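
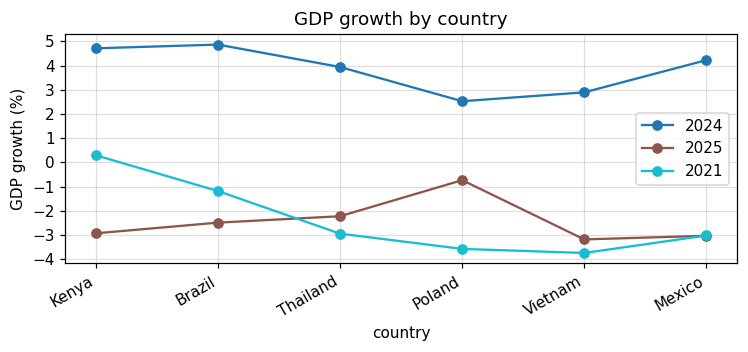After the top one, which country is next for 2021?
Top 3 for 2021: Kenya ≈ 0, Brazil ≈ -1, Thailand ≈ -3.

Brazil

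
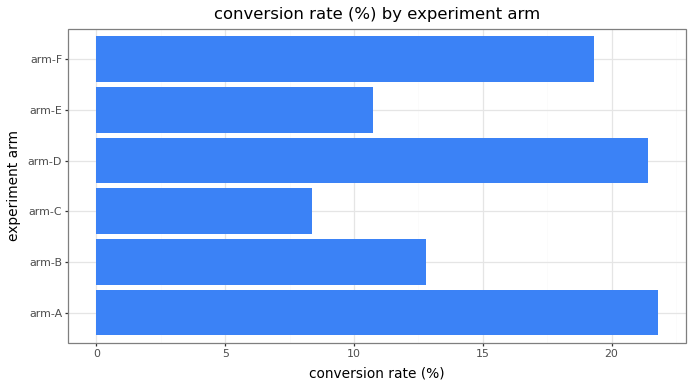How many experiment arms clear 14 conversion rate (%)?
Above 14: arm-A, arm-D, arm-F.

3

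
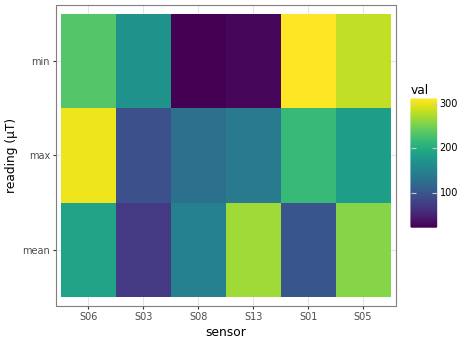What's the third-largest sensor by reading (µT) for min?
S06

Top 4 for min: S01 ≈ 300, S05 ≈ 275, S06 ≈ 225, S03 ≈ 175.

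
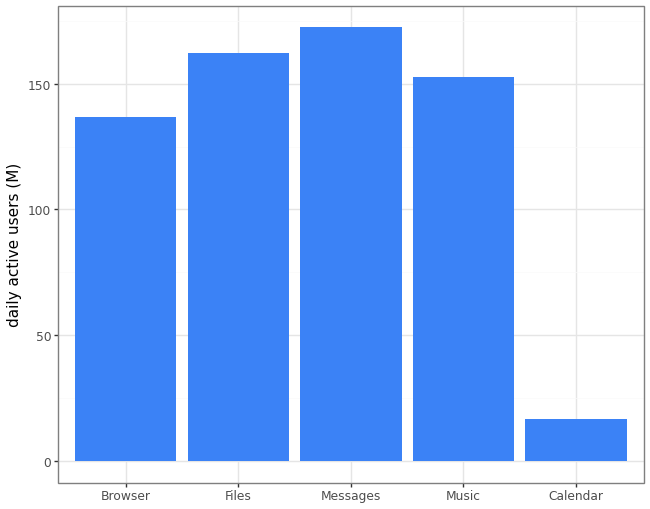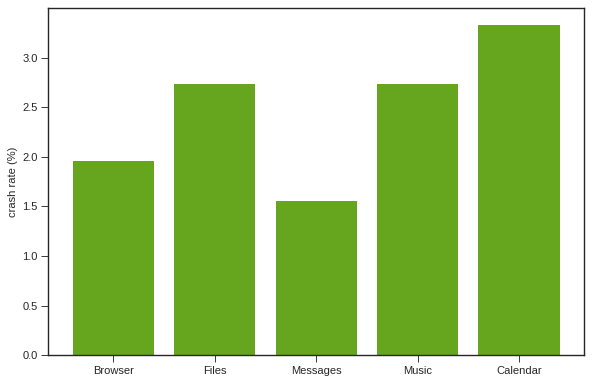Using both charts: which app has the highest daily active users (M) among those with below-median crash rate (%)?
Messages

Chart 2 median crash rate (%) ≈ 2.5; below-median apps: Browser, Messages. Among those, Messages has the highest daily active users (M) (≈ 180).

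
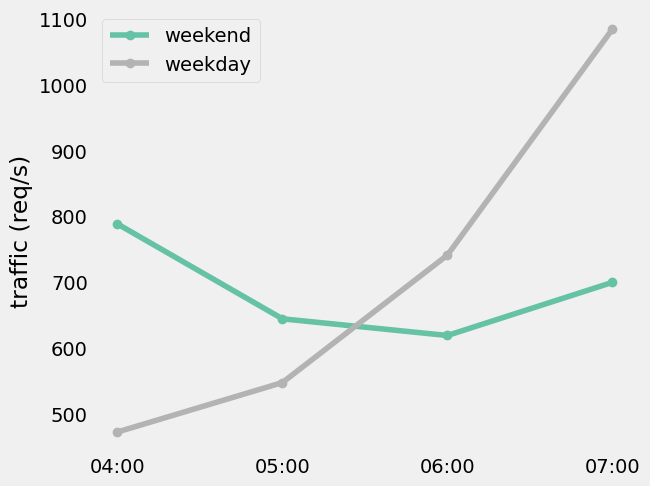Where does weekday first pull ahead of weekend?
06:00

05:00: weekday ≈ 500 vs weekend ≈ 600 (not yet); 06:00: weekday ≈ 700 vs weekend ≈ 600 (first crossover).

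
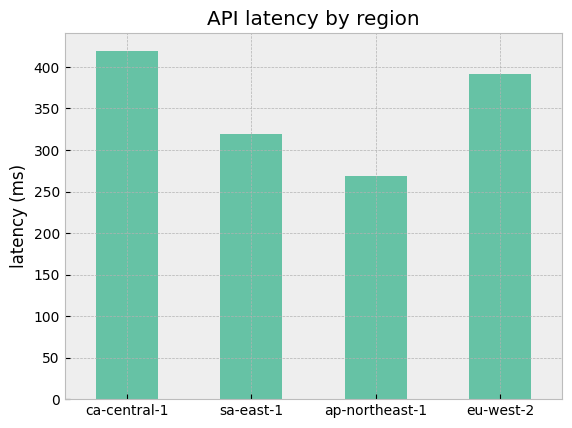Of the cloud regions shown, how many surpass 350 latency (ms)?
Above 350: ca-central-1, eu-west-2.

2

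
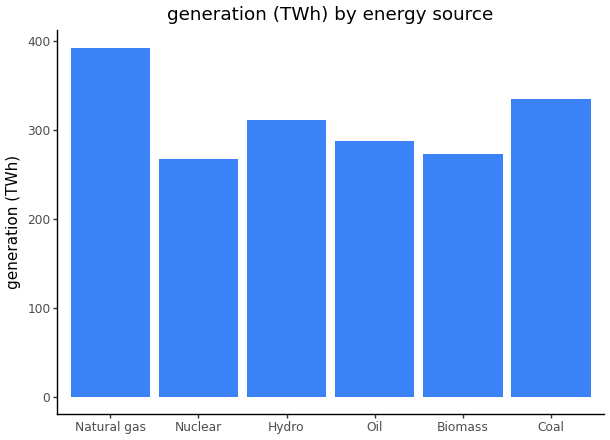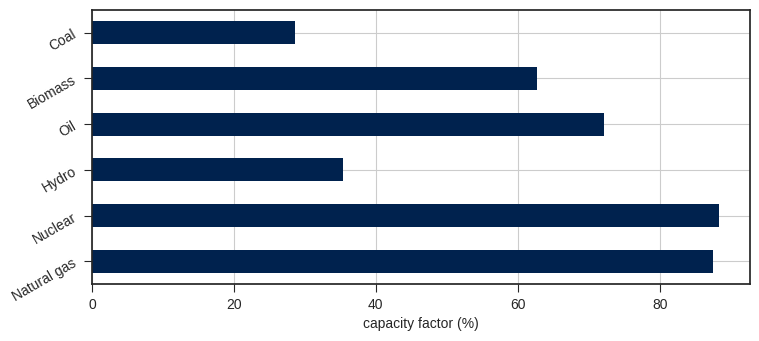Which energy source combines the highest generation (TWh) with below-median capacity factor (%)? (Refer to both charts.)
Chart 2 median capacity factor (%) ≈ 70; below-median energy sources: Hydro, Biomass, Coal. Among those, Coal has the highest generation (TWh) (≈ 350).

Coal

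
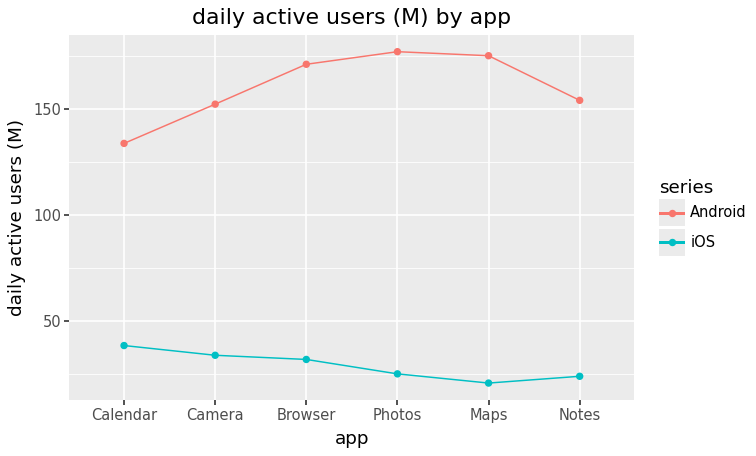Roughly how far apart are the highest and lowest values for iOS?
Max Calendar ≈ 40, min Maps ≈ 20; range ≈ 20.

≈ 20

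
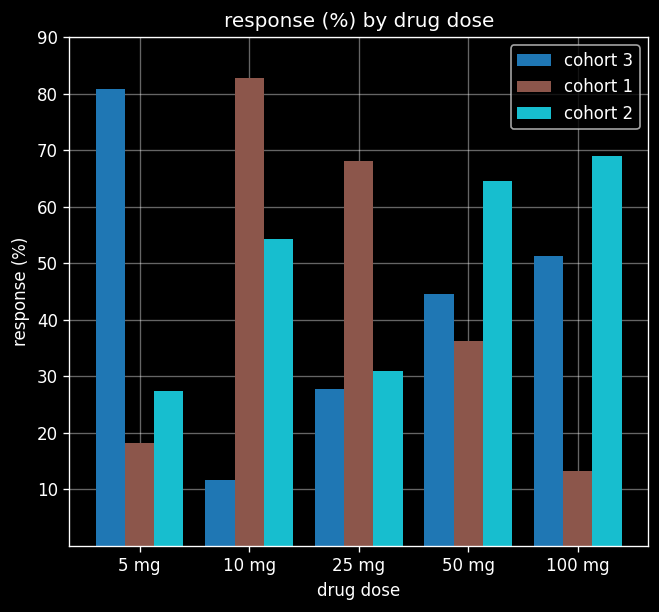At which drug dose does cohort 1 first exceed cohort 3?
10 mg

5 mg: cohort 1 ≈ 20 vs cohort 3 ≈ 80 (not yet); 10 mg: cohort 1 ≈ 80 vs cohort 3 ≈ 10 (first crossover).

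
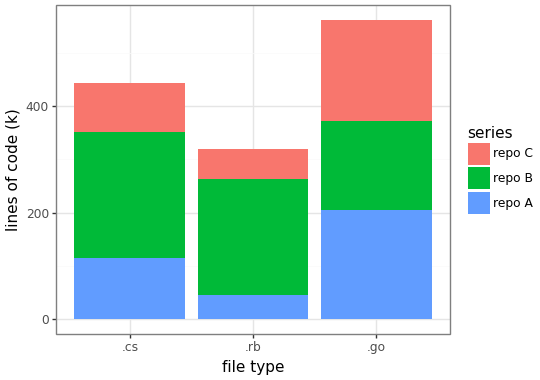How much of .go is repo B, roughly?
repo B top ≈ 350, bottom ≈ 200; segment ≈ 150.

≈ 150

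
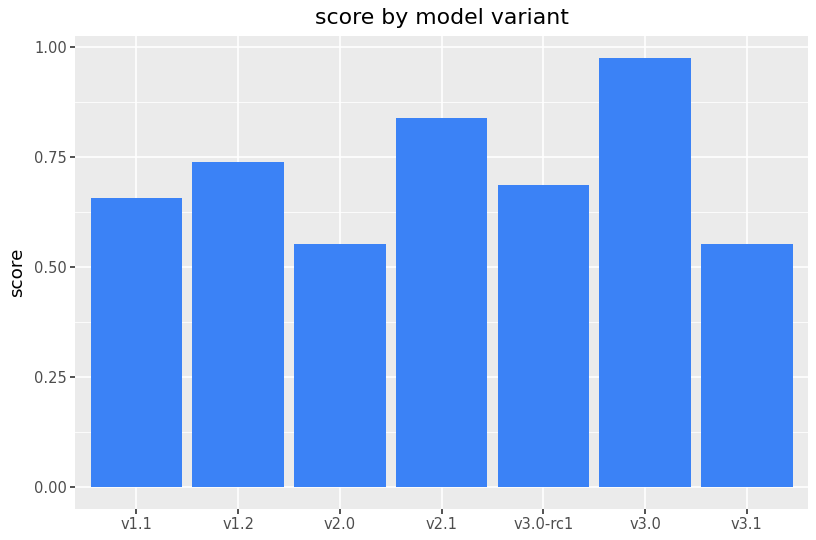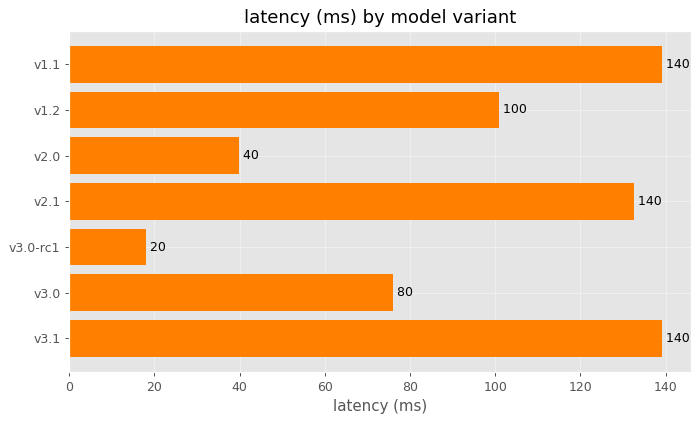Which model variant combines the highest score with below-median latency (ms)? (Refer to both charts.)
v3.0

Chart 2 median latency (ms) ≈ 100; below-median model variants: v2.0, v3.0-rc1, v3.0. Among those, v3.0 has the highest score (≈ 1).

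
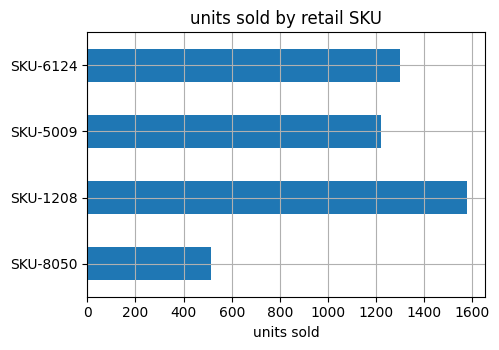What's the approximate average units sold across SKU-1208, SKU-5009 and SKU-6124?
≈ 1333

(1600 + 1200 + 1200) / 3 ≈ 1333.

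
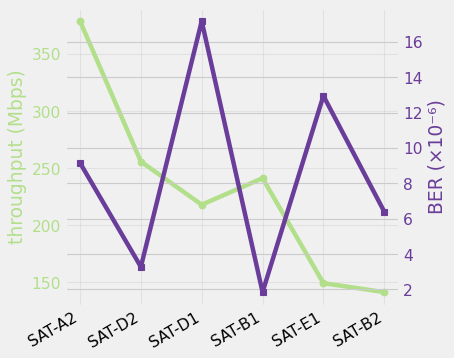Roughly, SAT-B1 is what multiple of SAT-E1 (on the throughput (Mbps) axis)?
≈ 1.71×

SAT-B1 ≈ 240, SAT-E1 ≈ 140; 240/140 ≈ 1.71.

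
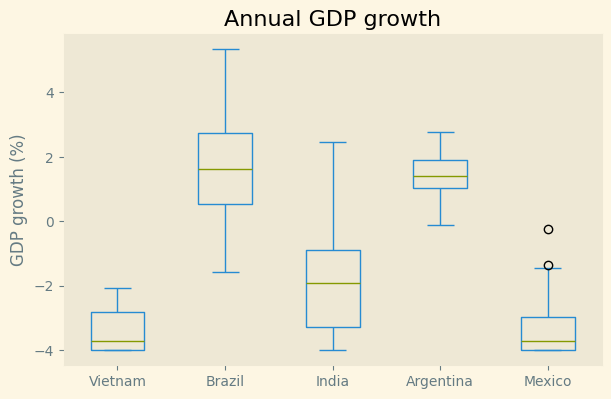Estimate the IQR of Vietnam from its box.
≈ 1.0

Q3 ≈ -3.0, Q1 ≈ -4.0; IQR ≈ 1.0.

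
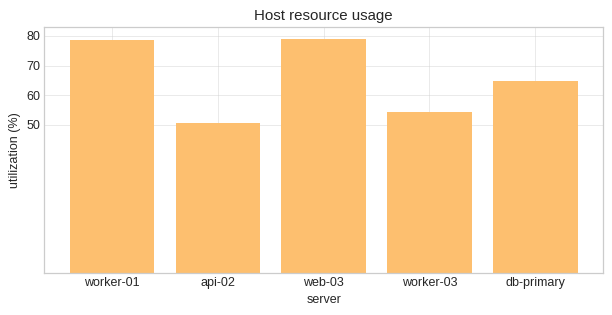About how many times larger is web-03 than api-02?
web-03 ≈ 80, api-02 ≈ 50; 80/50 ≈ 1.6.

≈ 1.6×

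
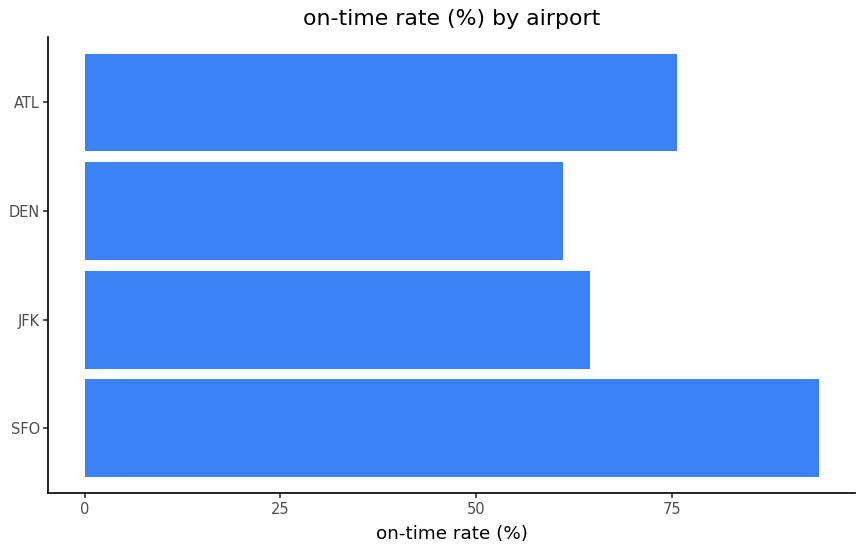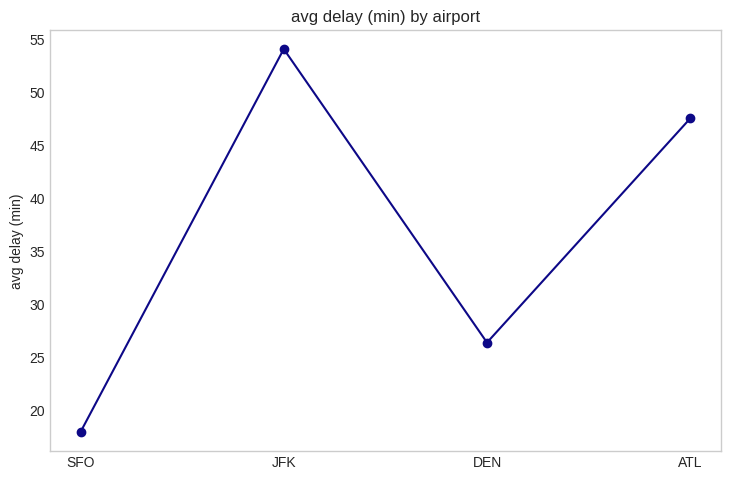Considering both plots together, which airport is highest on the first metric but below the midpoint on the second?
Chart 2 median avg delay (min) ≈ 35; below-median airports: SFO, DEN. Among those, SFO has the highest on-time rate (%) (≈ 90).

SFO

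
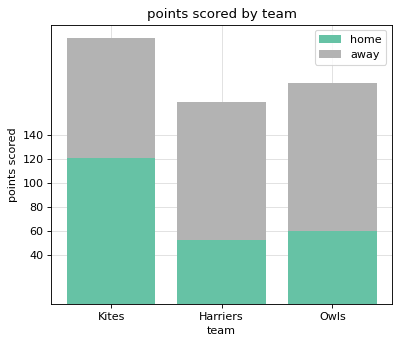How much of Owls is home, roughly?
home top ≈ 60, bottom ≈ 0; segment ≈ 60.

≈ 60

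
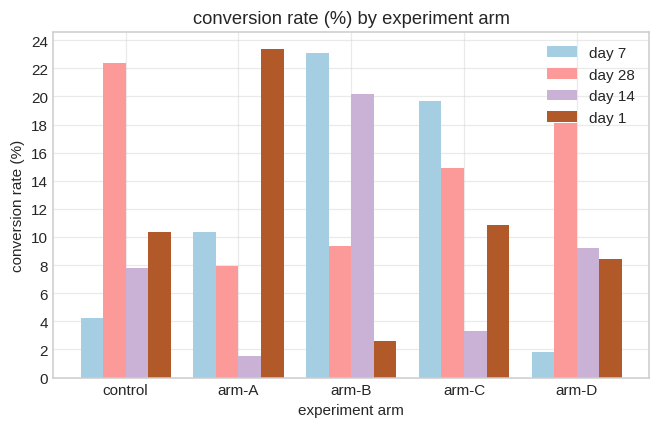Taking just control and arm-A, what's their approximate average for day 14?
≈ 5

(8 + 2) / 2 ≈ 5.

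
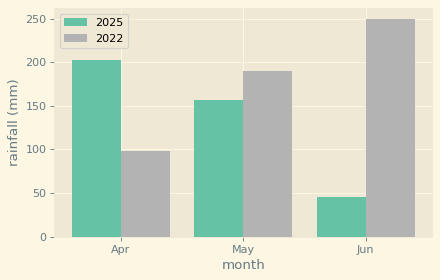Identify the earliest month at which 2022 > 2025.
Apr: 2022 ≈ 100 vs 2025 ≈ 200 (not yet); May: 2022 ≈ 200 vs 2025 ≈ 150 (first crossover).

May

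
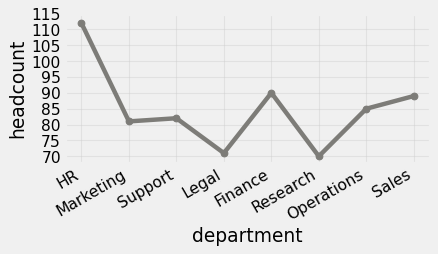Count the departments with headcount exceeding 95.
1

Above 95: HR.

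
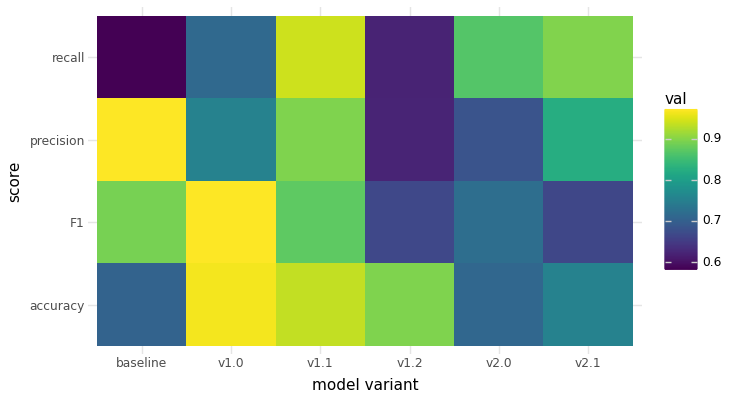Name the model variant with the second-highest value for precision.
Top 3 for precision: baseline ≈ 0.95, v1.1 ≈ 0.90, v2.1 ≈ 0.80.

v1.1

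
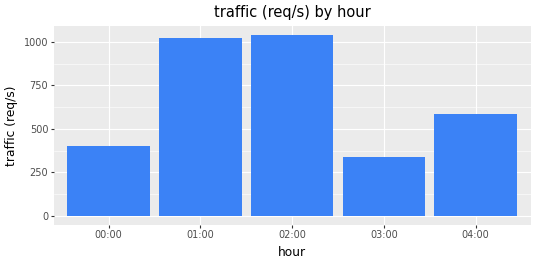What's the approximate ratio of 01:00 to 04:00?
≈ 1.67×

01:00 ≈ 1000, 04:00 ≈ 600; 1000/600 ≈ 1.67.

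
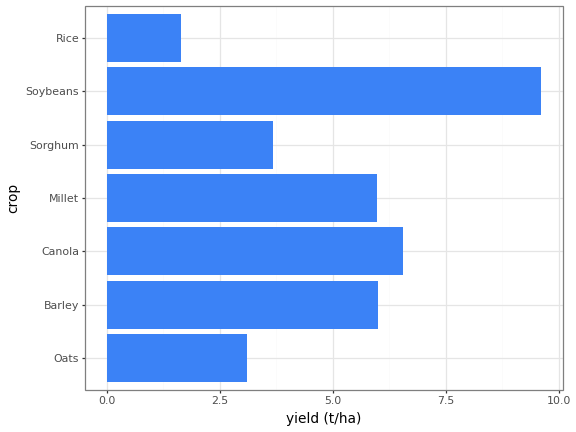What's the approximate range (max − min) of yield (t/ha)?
Max Soybeans ≈ 10, min Rice ≈ 2; range ≈ 8.

≈ 8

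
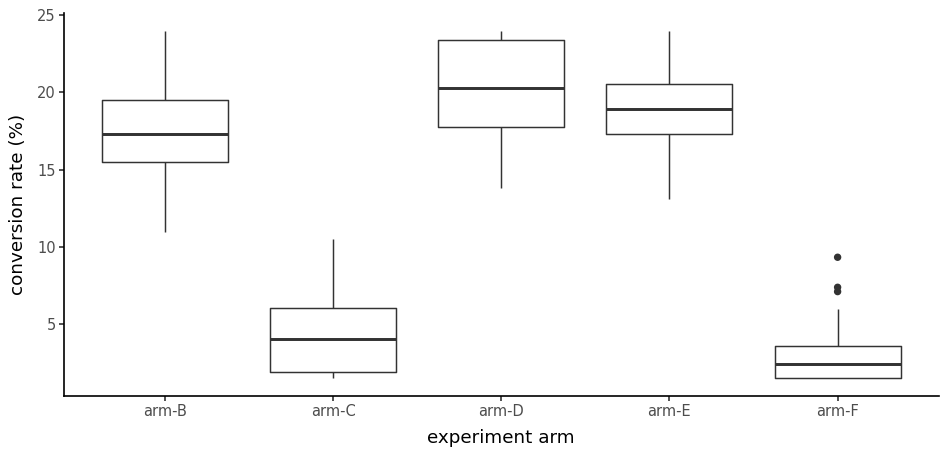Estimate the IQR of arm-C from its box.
Q3 ≈ 6, Q1 ≈ 2; IQR ≈ 4.

≈ 4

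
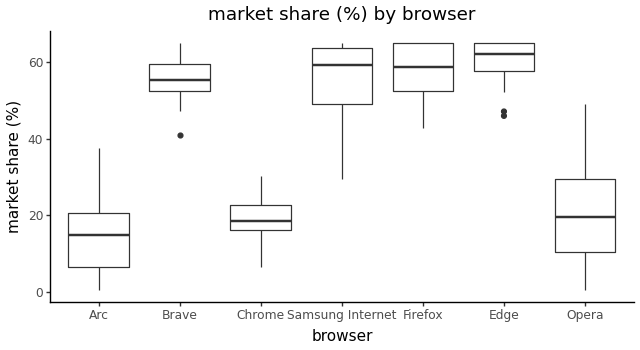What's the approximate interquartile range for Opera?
Q3 ≈ 30, Q1 ≈ 10; IQR ≈ 20.

≈ 20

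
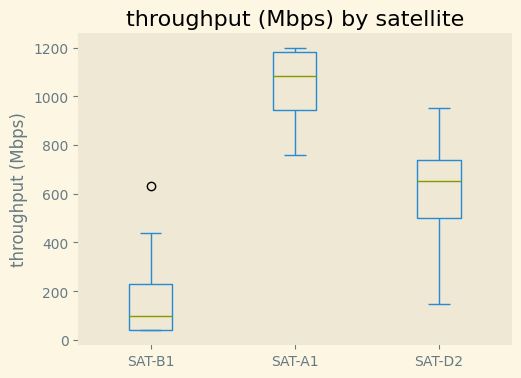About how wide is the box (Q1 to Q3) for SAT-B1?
≈ 200

Q3 ≈ 200, Q1 ≈ 0; IQR ≈ 200.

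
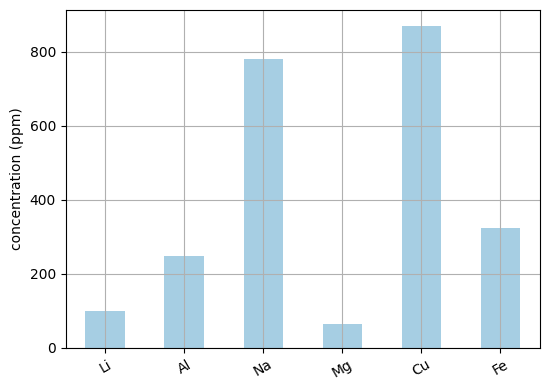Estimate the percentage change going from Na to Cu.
≈ +12.5%

Na ≈ 800, Cu ≈ 900; (900 − 800) / 800 ≈ +12.5%.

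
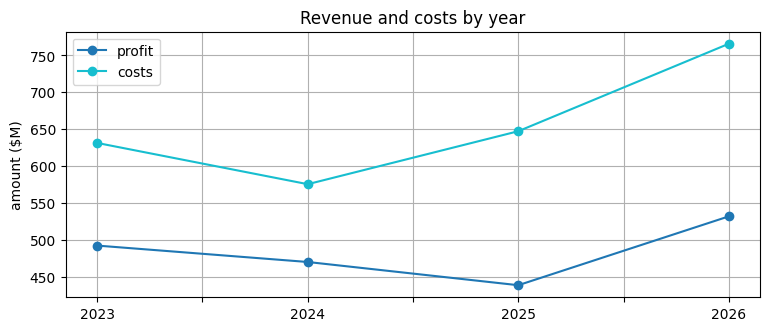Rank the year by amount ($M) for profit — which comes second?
Top 3 for profit: 2026 ≈ 550, 2023 ≈ 500, 2024 ≈ 450.

2023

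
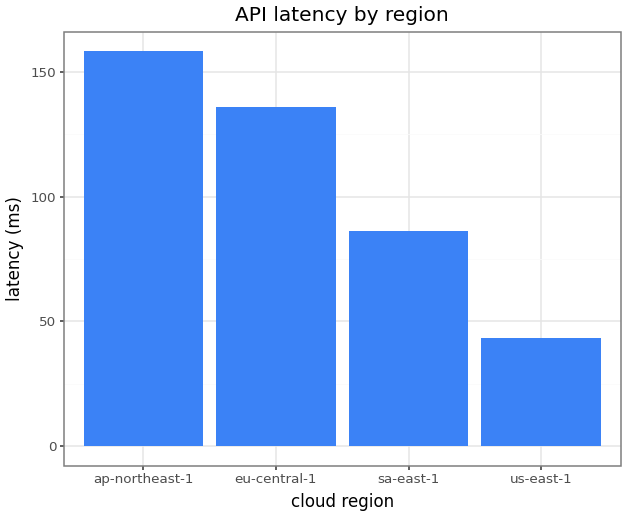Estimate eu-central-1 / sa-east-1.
eu-central-1 ≈ 140, sa-east-1 ≈ 80; 140/80 ≈ 1.75.

≈ 1.75×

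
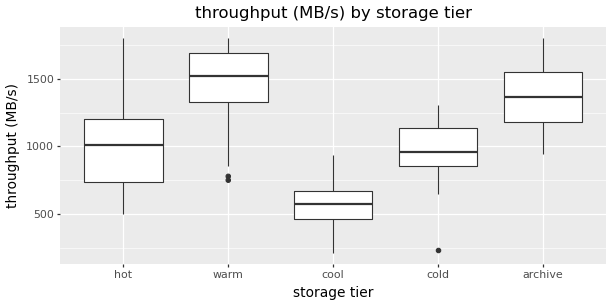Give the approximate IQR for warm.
≈ 400

Q3 ≈ 1700, Q1 ≈ 1300; IQR ≈ 400.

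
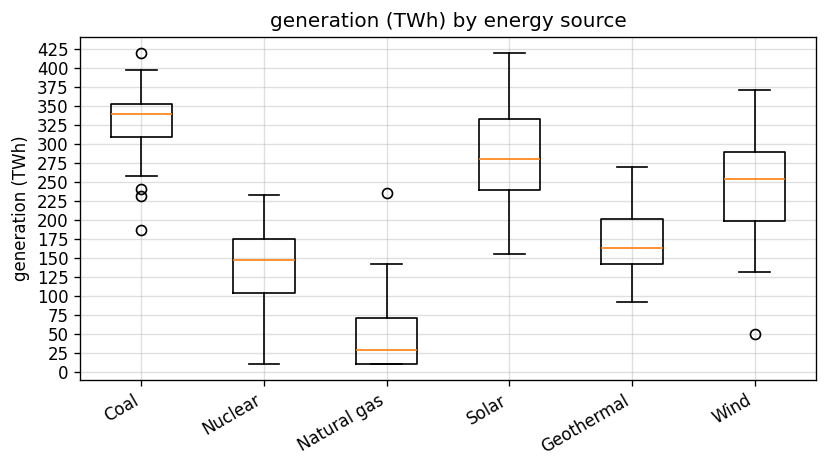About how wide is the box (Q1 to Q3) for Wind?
Q3 ≈ 300, Q1 ≈ 200; IQR ≈ 100.

≈ 100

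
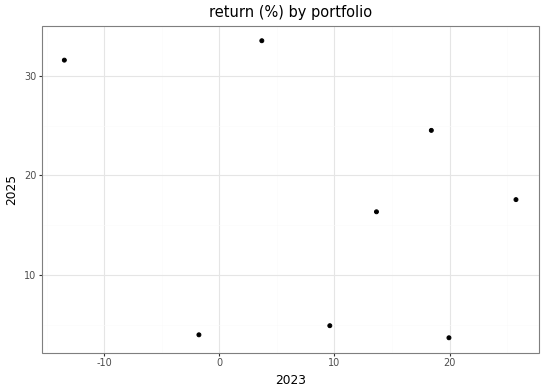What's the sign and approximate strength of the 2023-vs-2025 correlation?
Points are negatively correlated; weak (|r| ≈ 0.3).

negative, weak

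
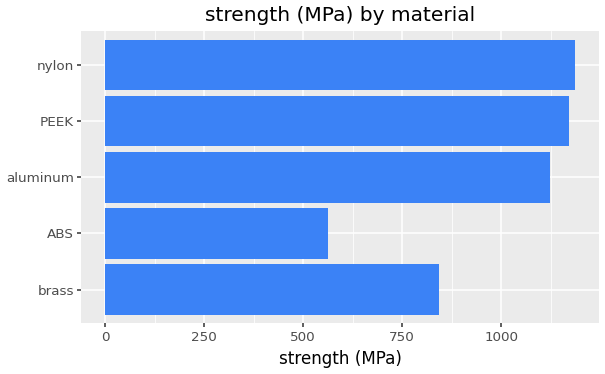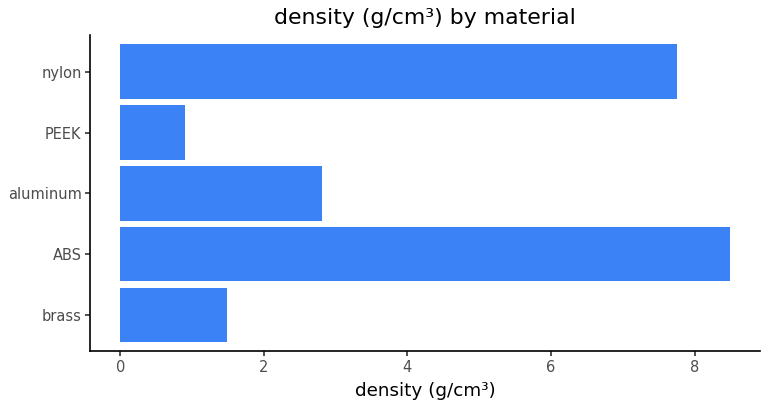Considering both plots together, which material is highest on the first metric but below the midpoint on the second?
Chart 2 median density (g/cm³) ≈ 3; below-median materials: brass, PEEK. Among those, PEEK has the highest strength (MPa) (≈ 1200).

PEEK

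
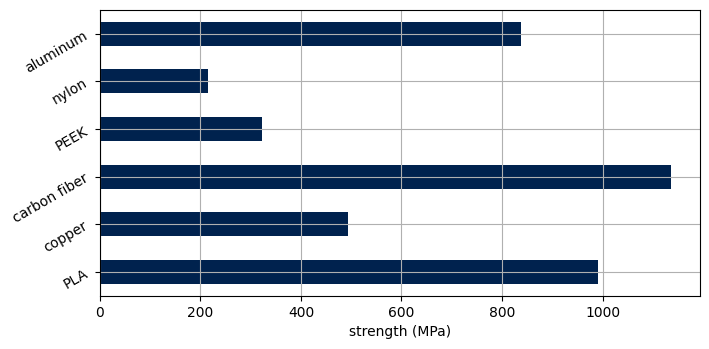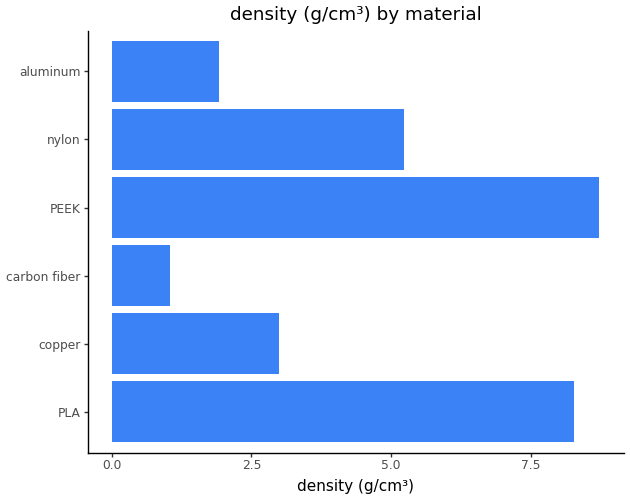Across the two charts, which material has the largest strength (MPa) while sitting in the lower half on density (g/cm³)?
Chart 2 median density (g/cm³) ≈ 4; below-median materials: copper, carbon fiber, aluminum. Among those, carbon fiber has the highest strength (MPa) (≈ 1200).

carbon fiber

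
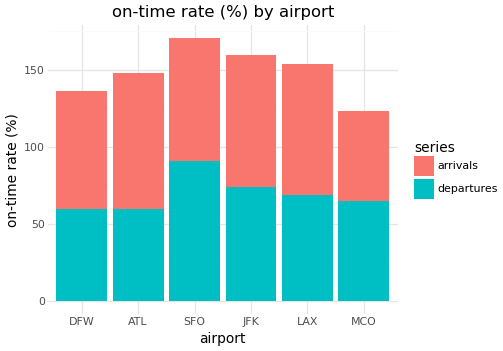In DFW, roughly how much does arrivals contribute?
≈ 80

arrivals top ≈ 140, bottom ≈ 60; segment ≈ 80.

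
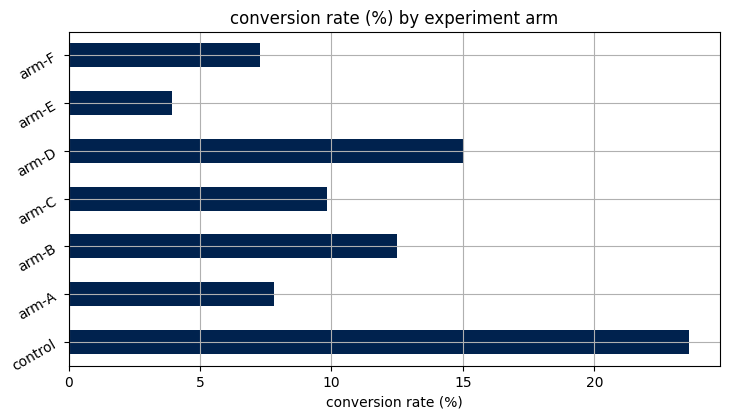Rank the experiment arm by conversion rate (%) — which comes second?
Top 3: control ≈ 24, arm-D ≈ 14, arm-B ≈ 12.

arm-D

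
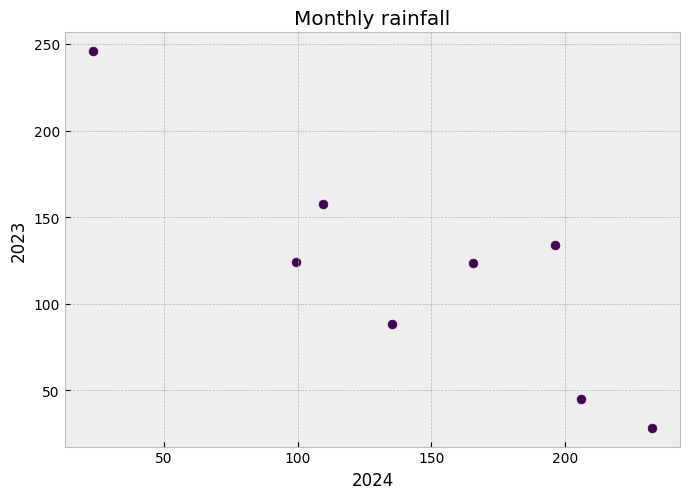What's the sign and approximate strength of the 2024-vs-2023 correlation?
negative, strong

Points are negatively correlated; strong (|r| ≈ 0.9).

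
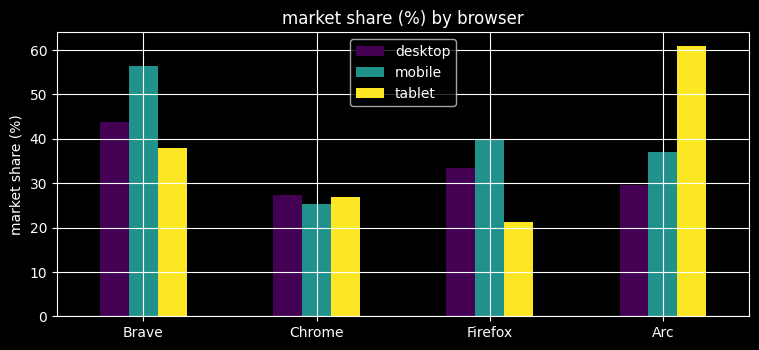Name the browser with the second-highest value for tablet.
Top 3 for tablet: Arc ≈ 60, Brave ≈ 40, Chrome ≈ 30.

Brave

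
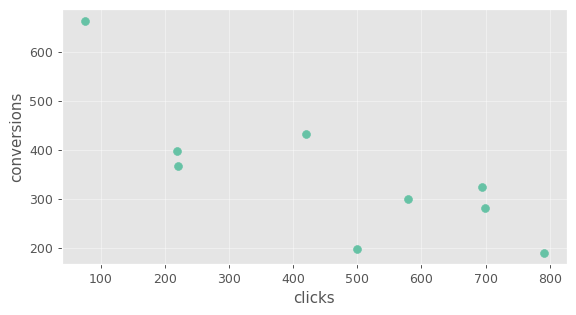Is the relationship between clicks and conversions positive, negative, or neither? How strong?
negative, strong

Points are negatively correlated; strong (|r| ≈ 0.8).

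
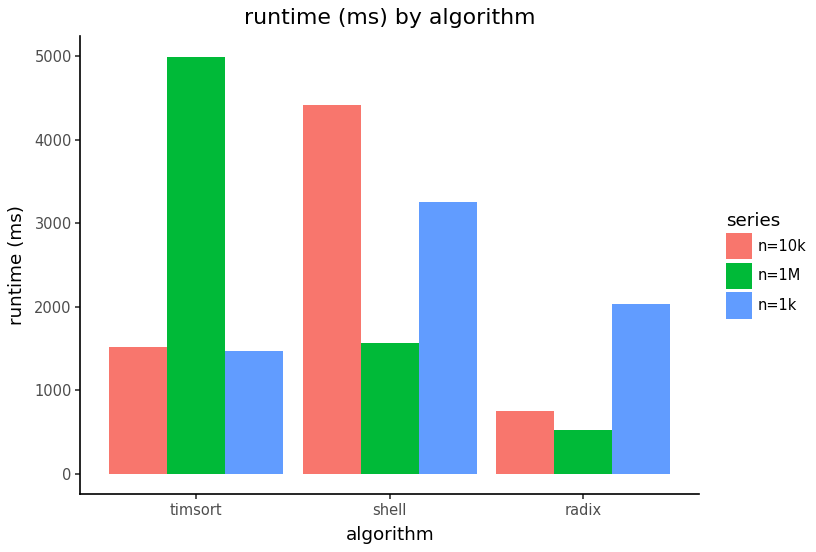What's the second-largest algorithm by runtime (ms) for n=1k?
radix

Top 3 for n=1k: shell ≈ 3500, radix ≈ 2000, timsort ≈ 1500.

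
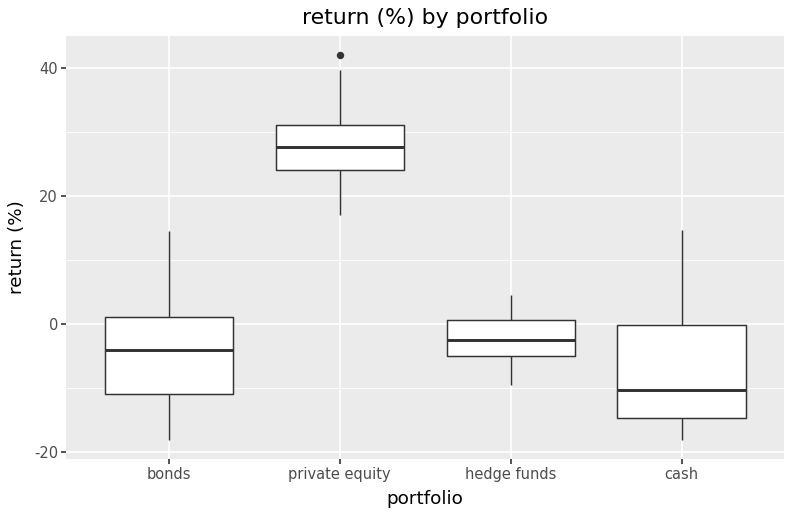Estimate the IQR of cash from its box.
Q3 ≈ 0, Q1 ≈ -15; IQR ≈ 15.

≈ 15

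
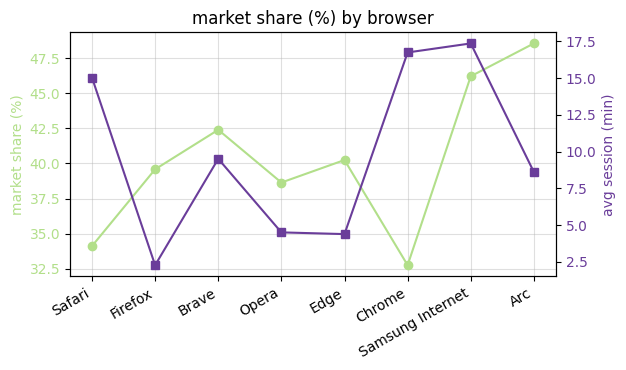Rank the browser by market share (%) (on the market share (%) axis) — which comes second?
Top 3 (on the market share (%) axis): Arc ≈ 48, Samsung Internet ≈ 46, Brave ≈ 42.

Samsung Internet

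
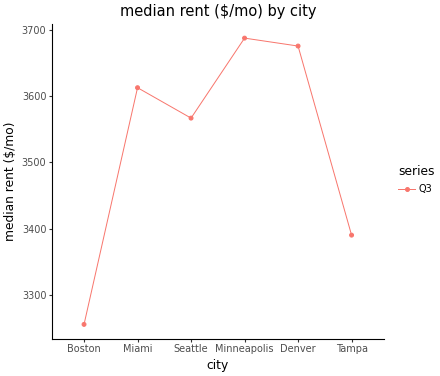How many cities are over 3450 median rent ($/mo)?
Above 3450: Miami, Seattle, Minneapolis, Denver.

4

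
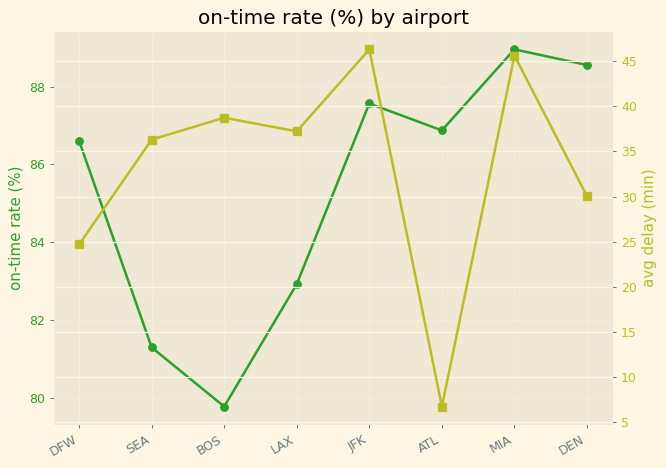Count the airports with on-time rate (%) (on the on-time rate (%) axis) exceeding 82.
6

Above 82: DFW, LAX, JFK, ATL, MIA, DEN.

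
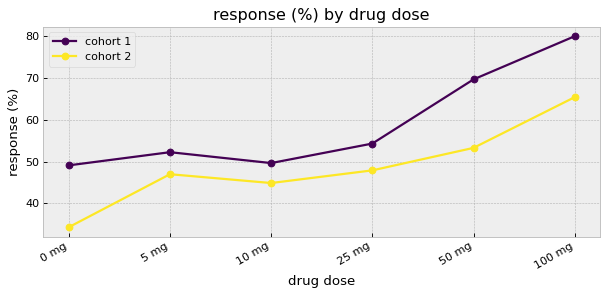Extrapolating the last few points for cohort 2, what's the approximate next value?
≈ 72.5

Last three: 50, 55, 65 → slope ≈ 7.5/step → next ≈ 72.5.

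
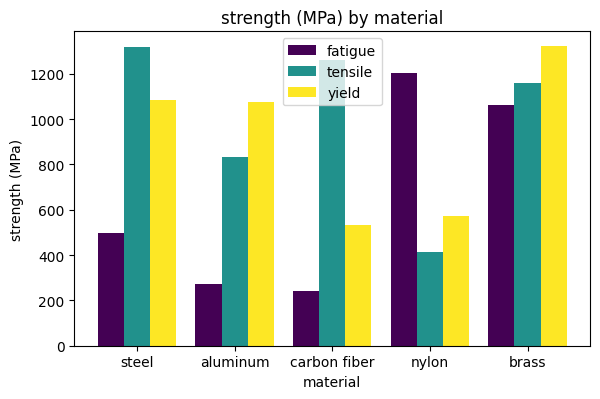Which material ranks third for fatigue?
steel

Top 4 for fatigue: nylon ≈ 1200, brass ≈ 1000, steel ≈ 400, aluminum ≈ 200.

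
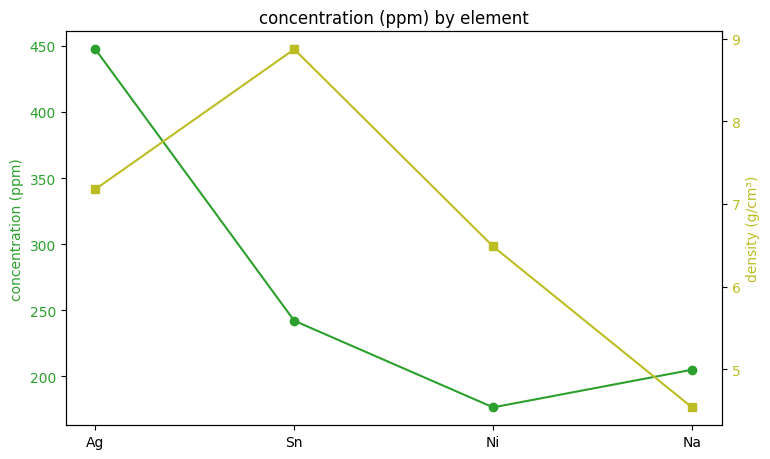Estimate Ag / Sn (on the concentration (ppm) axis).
Ag ≈ 450, Sn ≈ 250; 450/250 ≈ 1.8.

≈ 1.8×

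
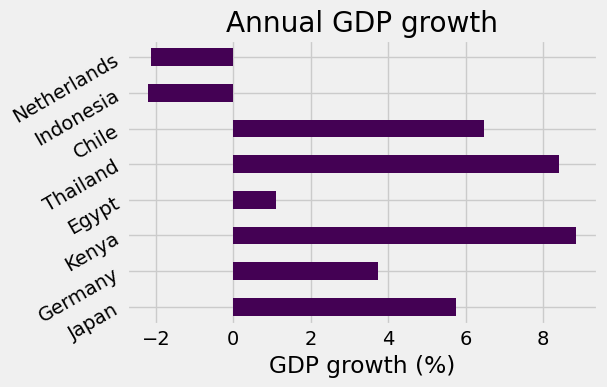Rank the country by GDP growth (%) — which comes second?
Top 3: Kenya ≈ 9, Thailand ≈ 8, Chile ≈ 6.

Thailand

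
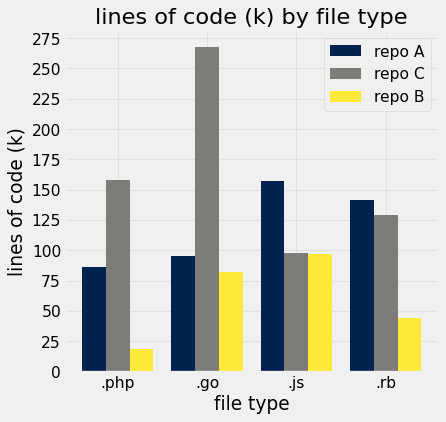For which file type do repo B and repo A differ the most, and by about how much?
.rb, ≈ 100 k

.rb: repo B ≈ 50, repo A ≈ 150 → gap ≈ 100. Next-largest (.php) is only ≈ 50.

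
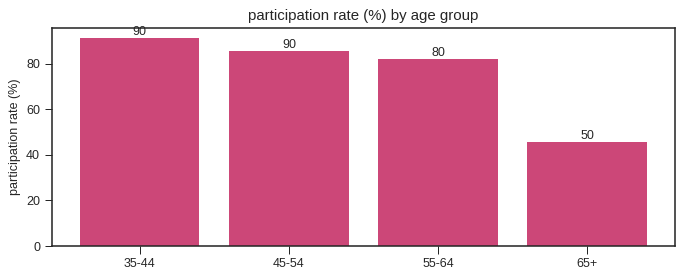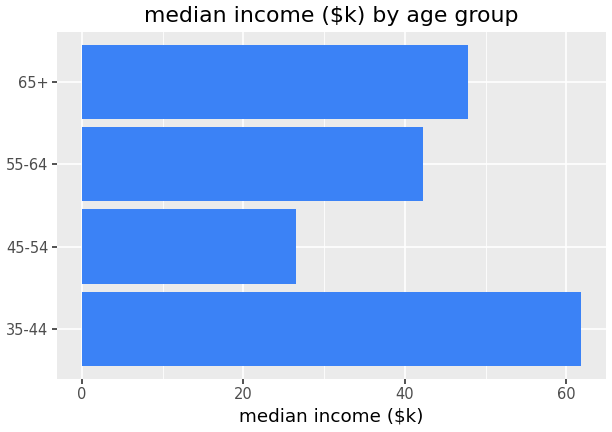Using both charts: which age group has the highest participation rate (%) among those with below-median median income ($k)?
Chart 2 median median income ($k) ≈ 50; below-median age groups: 45-54, 55-64. Among those, 45-54 has the highest participation rate (%) (≈ 90).

45-54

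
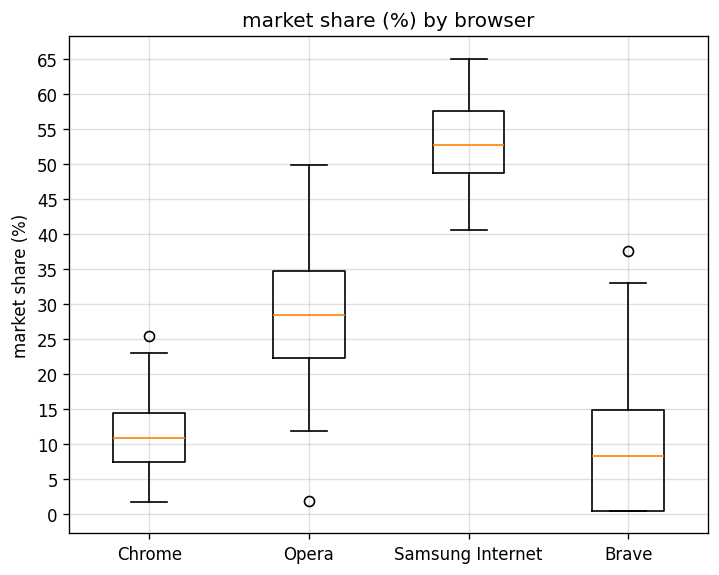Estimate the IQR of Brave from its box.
Q3 ≈ 15, Q1 ≈ 0; IQR ≈ 15.

≈ 15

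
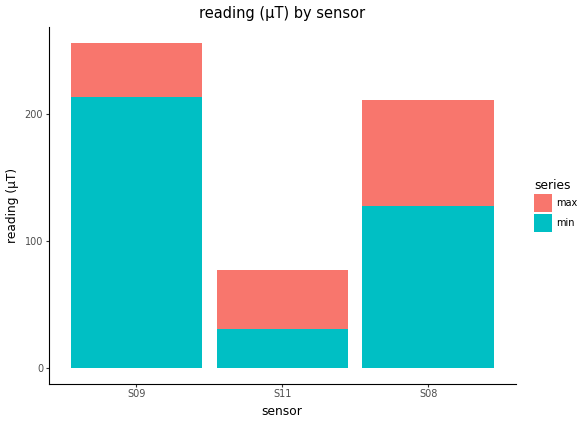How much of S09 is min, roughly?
min top ≈ 225, bottom ≈ 0; segment ≈ 225.

≈ 225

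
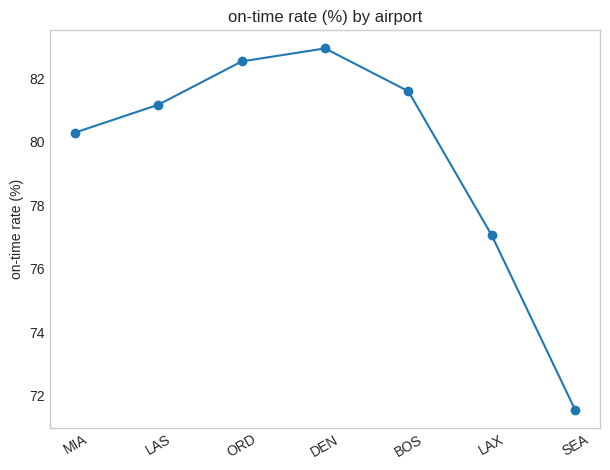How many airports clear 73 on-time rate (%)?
Above 73: MIA, LAS, ORD, DEN, BOS, LAX.

6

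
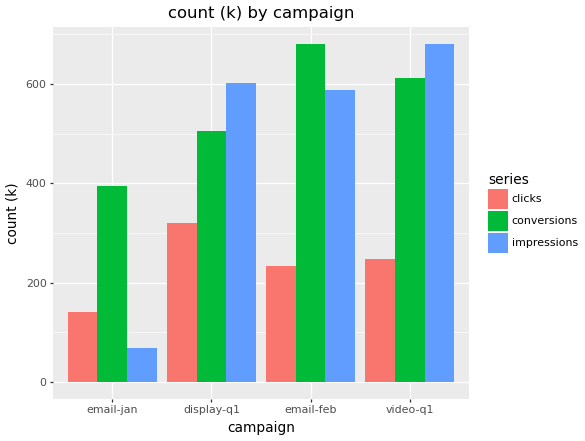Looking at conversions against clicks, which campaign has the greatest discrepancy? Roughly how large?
email-feb: conversions ≈ 700, clicks ≈ 200 → gap ≈ 500. Next-largest (video-q1) is only ≈ 400.

email-feb, ≈ 500 k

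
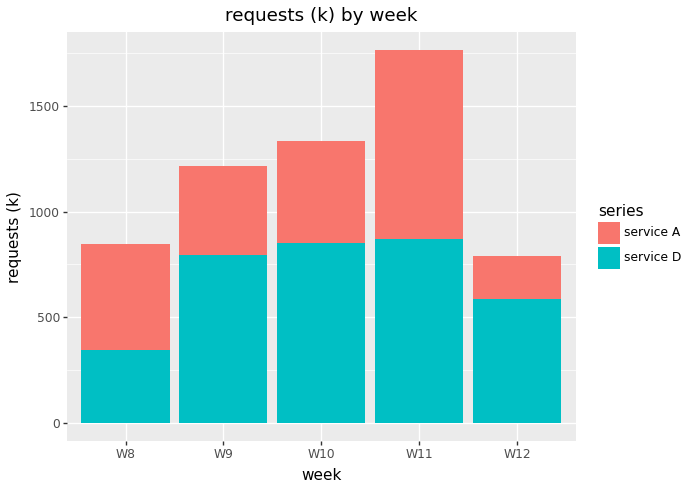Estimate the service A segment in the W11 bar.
≈ 1000

service A top ≈ 1800, bottom ≈ 800; segment ≈ 1000.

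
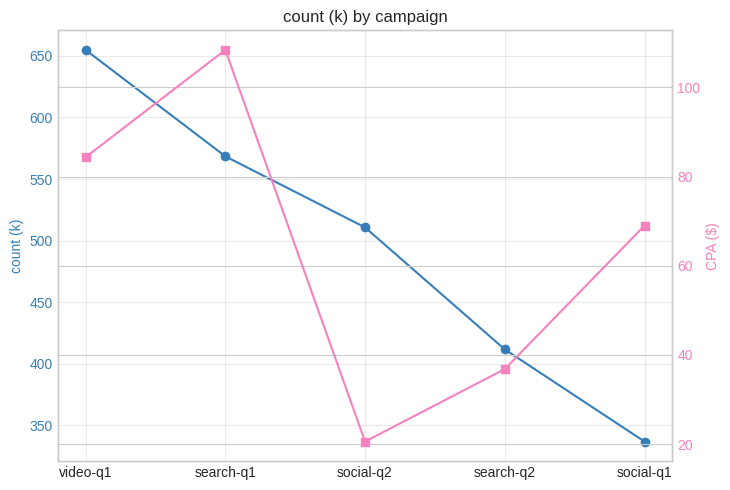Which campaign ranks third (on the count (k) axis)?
social-q2

Top 4 (on the count (k) axis): video-q1 ≈ 650, search-q1 ≈ 550, social-q2 ≈ 500, search-q2 ≈ 400.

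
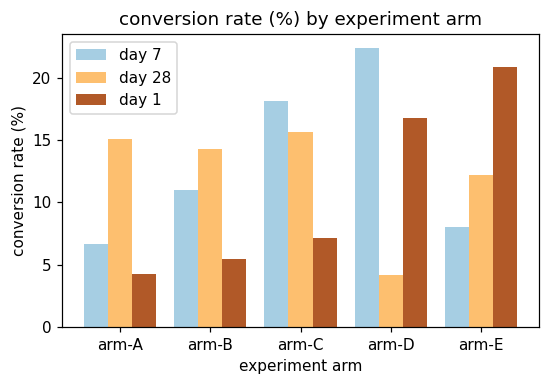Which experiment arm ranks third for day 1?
Top 4 for day 1: arm-E ≈ 20, arm-D ≈ 16, arm-C ≈ 8, arm-B ≈ 6.

arm-C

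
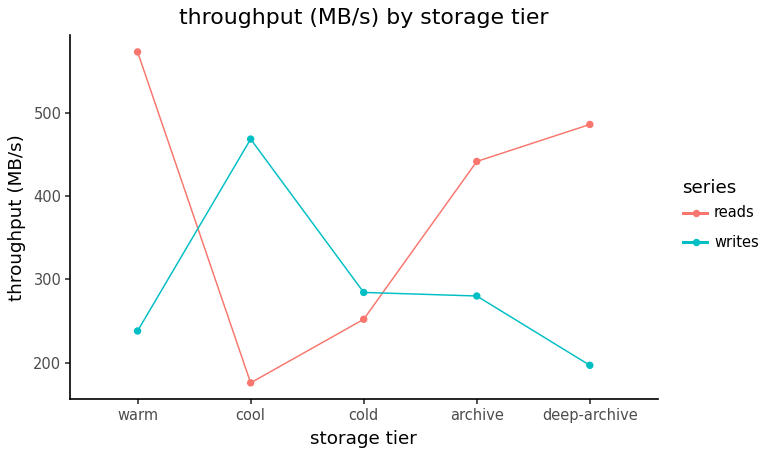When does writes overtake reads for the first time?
cool

warm: writes ≈ 250 vs reads ≈ 550 (not yet); cool: writes ≈ 450 vs reads ≈ 200 (first crossover).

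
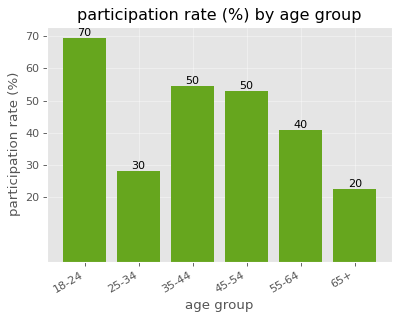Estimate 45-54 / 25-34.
45-54 ≈ 50, 25-34 ≈ 30; 50/30 ≈ 1.67.

≈ 1.67×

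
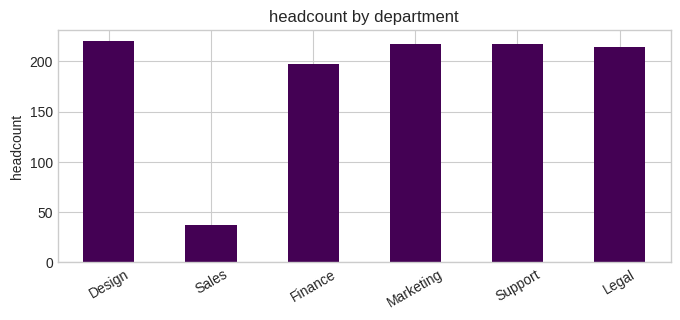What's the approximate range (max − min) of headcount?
Max Design ≈ 220, min Sales ≈ 40; range ≈ 180.

≈ 180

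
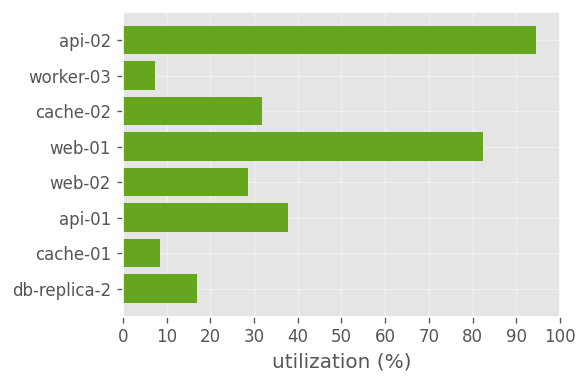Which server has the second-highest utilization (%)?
Top 3: api-02 ≈ 90, web-01 ≈ 80, api-01 ≈ 40.

web-01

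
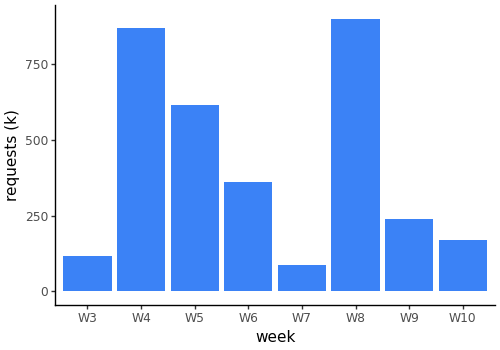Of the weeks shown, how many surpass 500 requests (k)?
3

Above 500: W4, W5, W8.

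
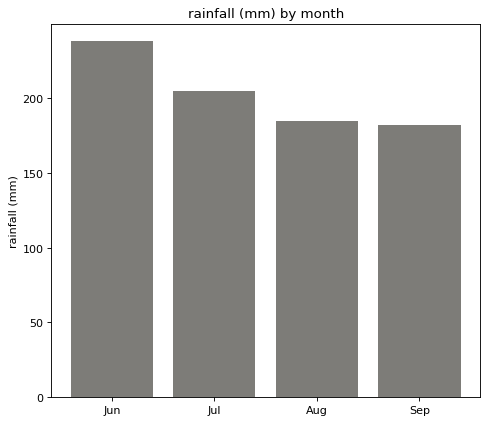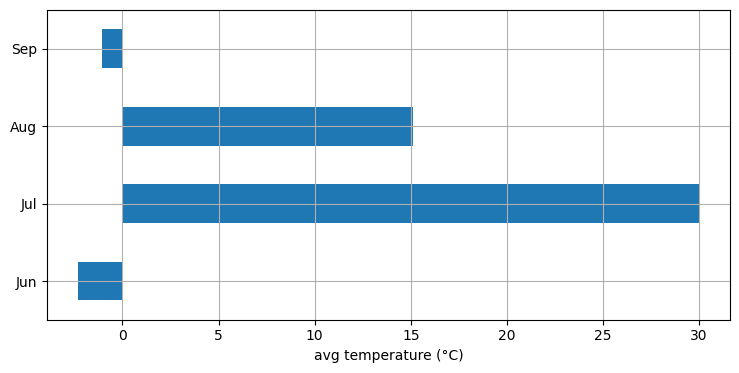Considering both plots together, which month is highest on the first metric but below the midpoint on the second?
Jun

Chart 2 median avg temperature (°C) ≈ 5; below-median months: Jun, Sep. Among those, Jun has the highest rainfall (mm) (≈ 250).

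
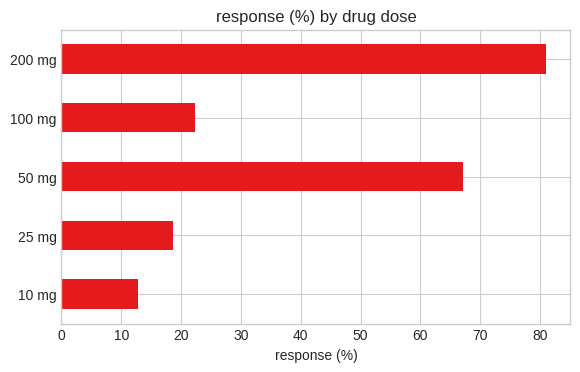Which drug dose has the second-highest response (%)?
50 mg

Top 3: 200 mg ≈ 80, 50 mg ≈ 70, 100 mg ≈ 20.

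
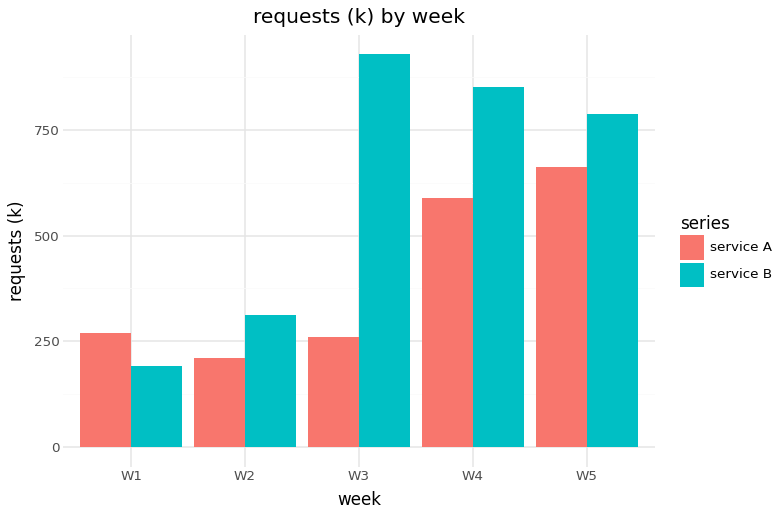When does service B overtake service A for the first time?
W1: service B ≈ 200 vs service A ≈ 300 (not yet); W2: service B ≈ 300 vs service A ≈ 200 (first crossover).

W2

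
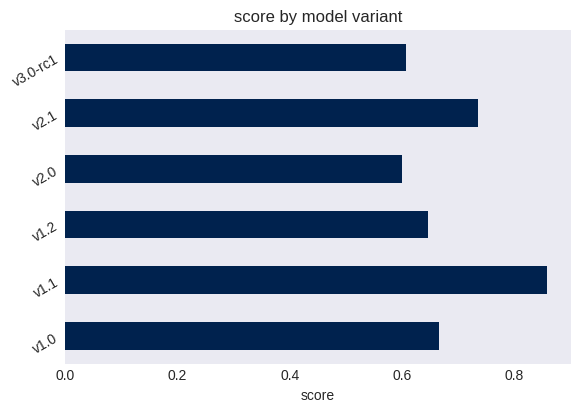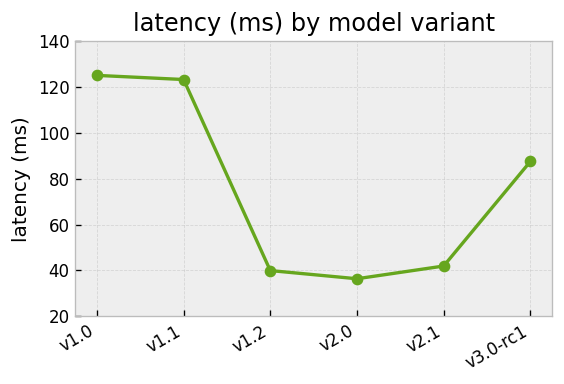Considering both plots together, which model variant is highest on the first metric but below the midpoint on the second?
v2.1

Chart 2 median latency (ms) ≈ 60; below-median model variants: v1.2, v2.0, v2.1. Among those, v2.1 has the highest score (≈ 0.7).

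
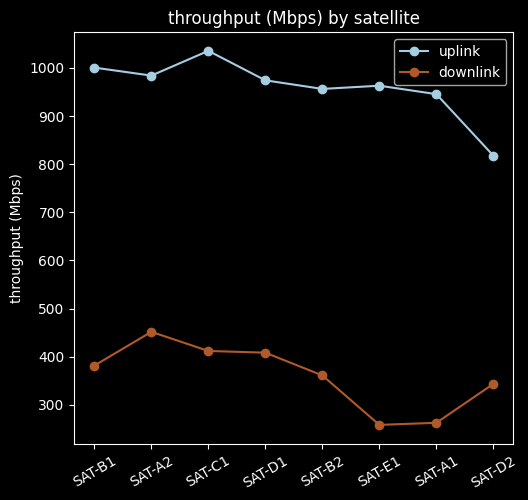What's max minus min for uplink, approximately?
≈ 200

Max SAT-C1 ≈ 1000, min SAT-D2 ≈ 800; range ≈ 200.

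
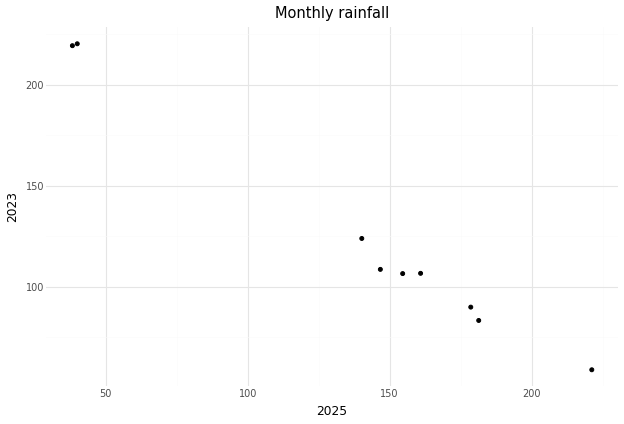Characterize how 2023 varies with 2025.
Points are negatively correlated; strong (|r| ≈ 1.0).

negative, strong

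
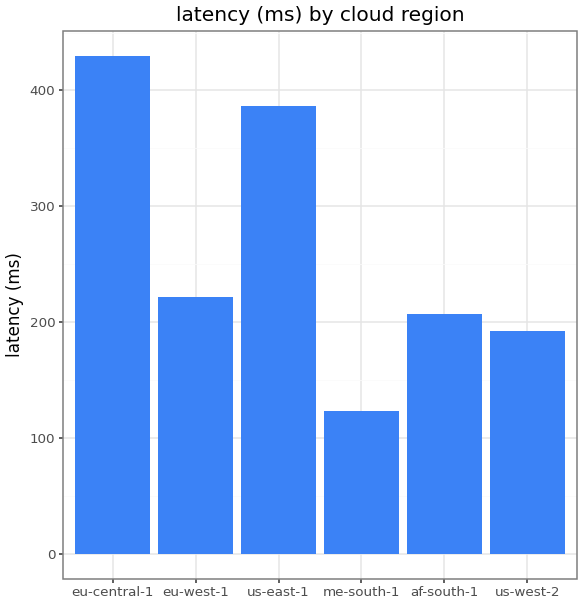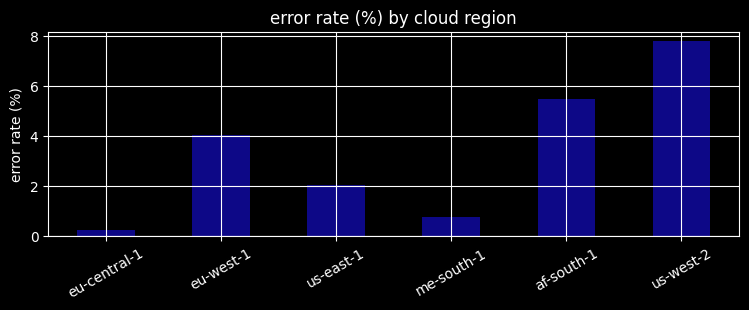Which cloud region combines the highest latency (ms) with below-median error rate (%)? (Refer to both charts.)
eu-central-1

Chart 2 median error rate (%) ≈ 3; below-median cloud regions: eu-central-1, us-east-1, me-south-1. Among those, eu-central-1 has the highest latency (ms) (≈ 450).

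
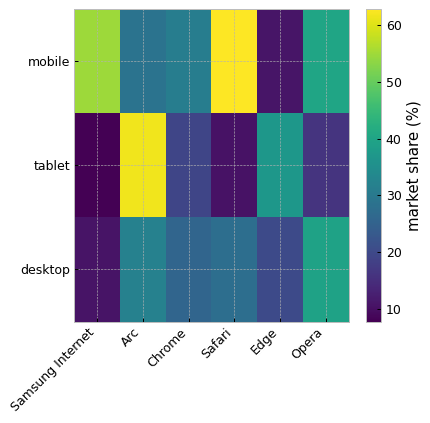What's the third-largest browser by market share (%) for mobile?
Opera

Top 4 for mobile: Safari ≈ 65, Samsung Internet ≈ 55, Opera ≈ 40, Chrome ≈ 30.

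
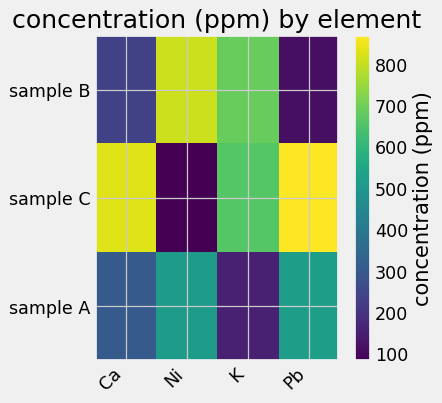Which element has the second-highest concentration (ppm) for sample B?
K

Top 3 for sample B: Ni ≈ 800, K ≈ 700, Ca ≈ 200.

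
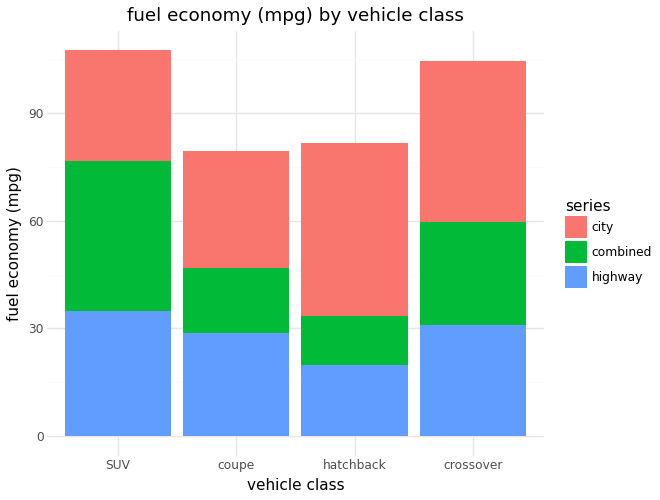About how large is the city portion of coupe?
≈ 30

city top ≈ 80, bottom ≈ 50; segment ≈ 30.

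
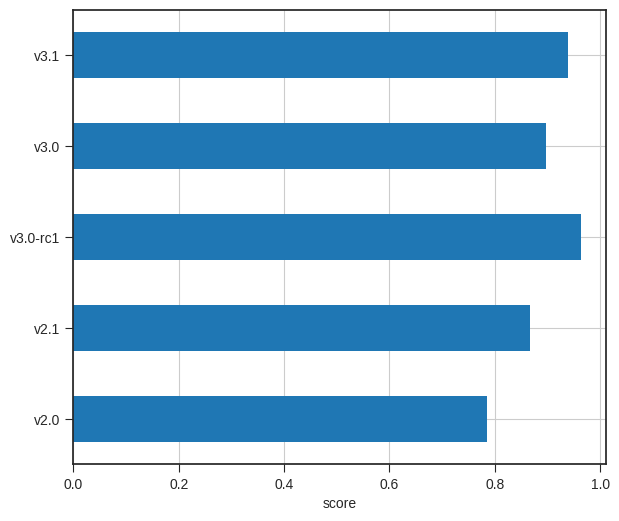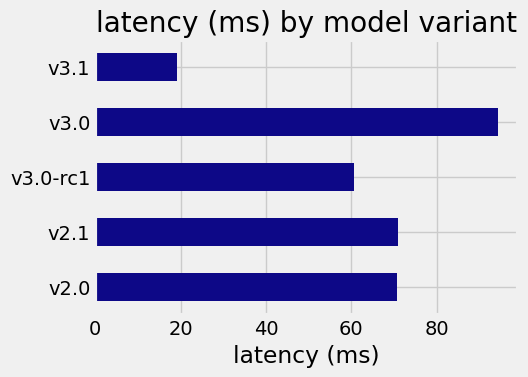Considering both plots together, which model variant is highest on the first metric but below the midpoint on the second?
Chart 2 median latency (ms) ≈ 70; below-median model variants: v3.0-rc1, v3.1. Among those, v3.0-rc1 has the highest score (≈ 1).

v3.0-rc1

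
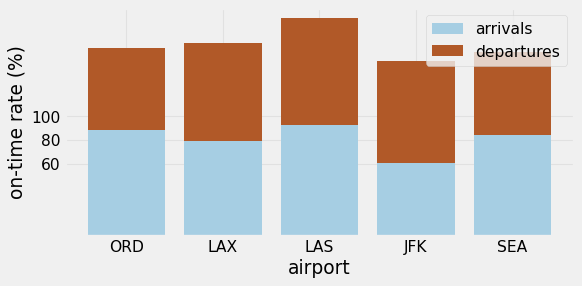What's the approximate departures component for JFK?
≈ 80

departures top ≈ 140, bottom ≈ 60; segment ≈ 80.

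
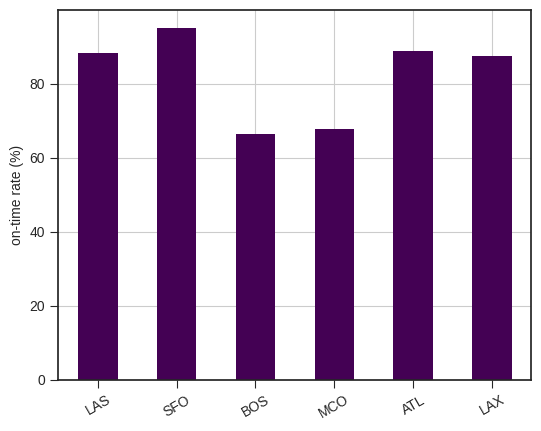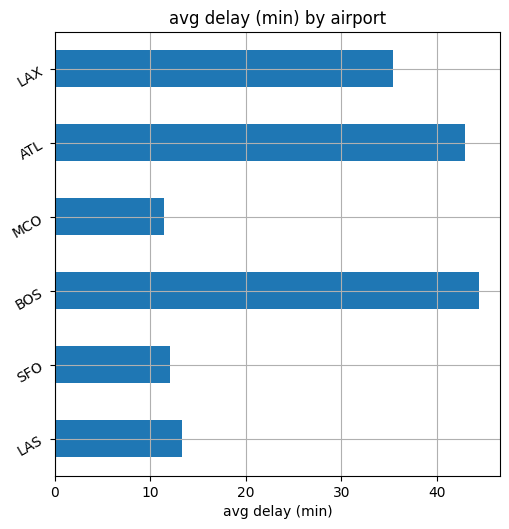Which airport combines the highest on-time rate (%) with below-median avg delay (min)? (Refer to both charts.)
Chart 2 median avg delay (min) ≈ 25; below-median airports: LAS, SFO, MCO. Among those, SFO has the highest on-time rate (%) (≈ 100).

SFO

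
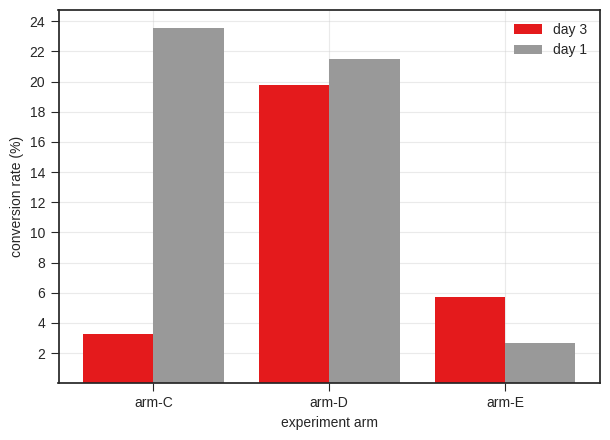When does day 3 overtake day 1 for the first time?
arm-D: day 3 ≈ 20 vs day 1 ≈ 22 (not yet); arm-E: day 3 ≈ 6 vs day 1 ≈ 2 (first crossover).

arm-E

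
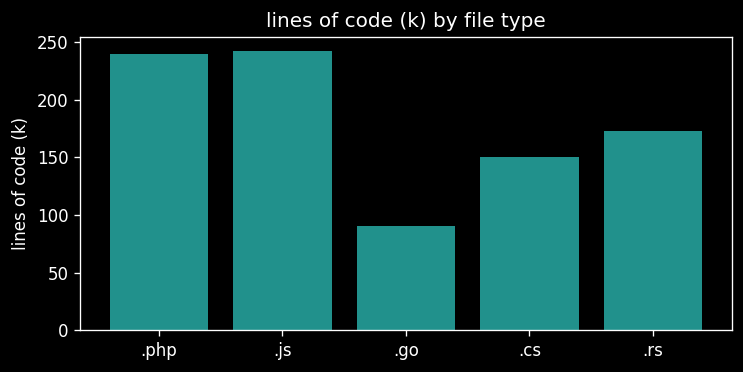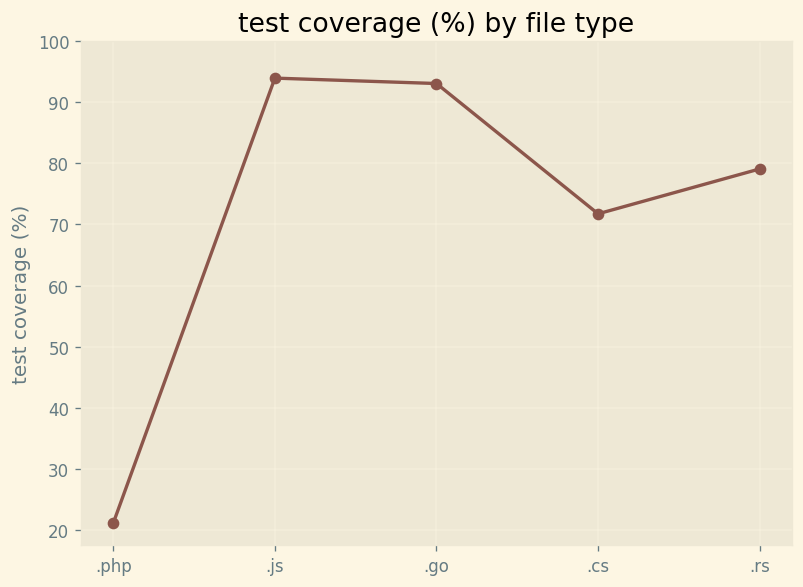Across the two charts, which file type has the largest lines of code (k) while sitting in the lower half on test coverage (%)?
Chart 2 median test coverage (%) ≈ 80; below-median file types: .php, .cs. Among those, .php has the highest lines of code (k) (≈ 250).

.php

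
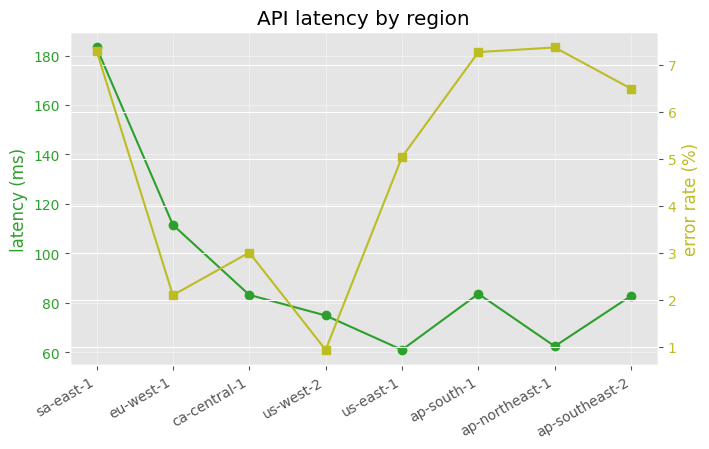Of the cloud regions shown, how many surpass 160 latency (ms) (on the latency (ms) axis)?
1

Above 160: sa-east-1.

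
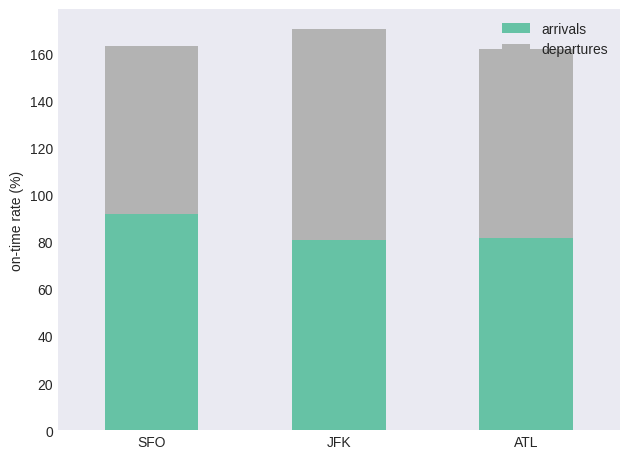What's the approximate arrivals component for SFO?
arrivals top ≈ 100, bottom ≈ 0; segment ≈ 100.

≈ 100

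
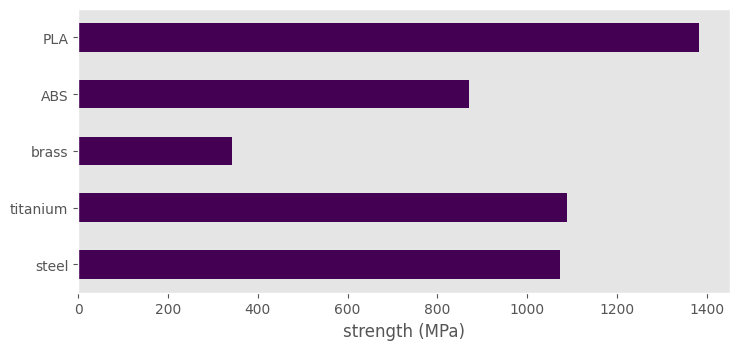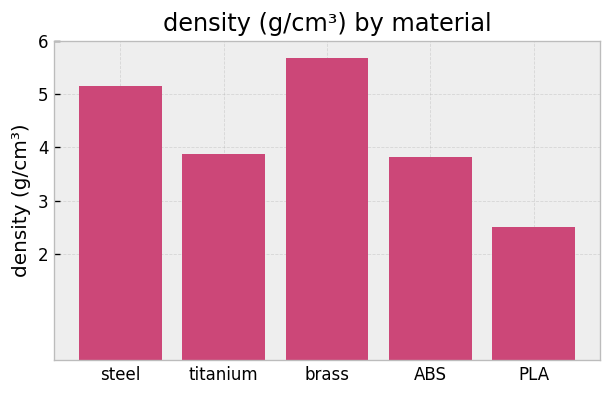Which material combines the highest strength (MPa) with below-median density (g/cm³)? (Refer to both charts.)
PLA

Chart 2 median density (g/cm³) ≈ 4; below-median materials: ABS, PLA. Among those, PLA has the highest strength (MPa) (≈ 1400).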